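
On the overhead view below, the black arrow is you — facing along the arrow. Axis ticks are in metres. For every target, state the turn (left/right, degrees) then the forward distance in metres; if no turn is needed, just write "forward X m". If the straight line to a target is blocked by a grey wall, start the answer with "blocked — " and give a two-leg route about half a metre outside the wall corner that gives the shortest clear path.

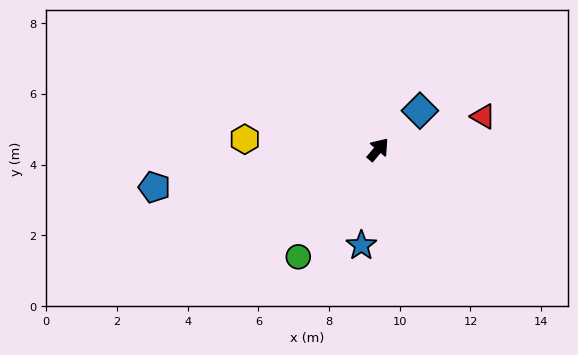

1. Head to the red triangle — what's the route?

turn right 32°, forward 3.1 m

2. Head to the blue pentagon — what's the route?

turn left 140°, forward 6.4 m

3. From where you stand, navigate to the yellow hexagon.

turn left 126°, forward 3.8 m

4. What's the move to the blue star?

turn right 150°, forward 2.8 m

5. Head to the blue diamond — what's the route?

turn right 7°, forward 1.6 m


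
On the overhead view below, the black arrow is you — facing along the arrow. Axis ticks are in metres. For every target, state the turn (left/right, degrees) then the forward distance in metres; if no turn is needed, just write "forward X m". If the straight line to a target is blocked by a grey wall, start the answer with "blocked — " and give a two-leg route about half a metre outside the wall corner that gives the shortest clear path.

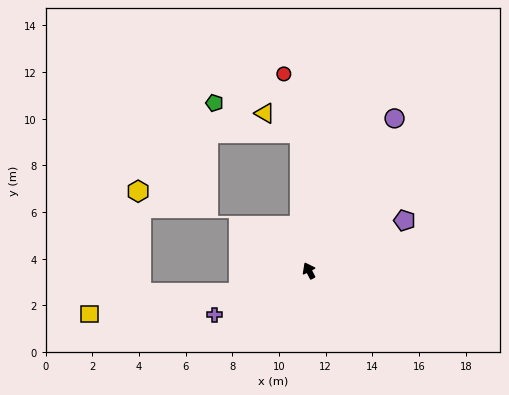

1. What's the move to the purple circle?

turn right 57°, forward 7.5 m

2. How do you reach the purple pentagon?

turn right 90°, forward 4.6 m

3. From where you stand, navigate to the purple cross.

turn left 88°, forward 4.5 m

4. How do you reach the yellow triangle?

blocked — turn right 23°, forward 5.9 m, then turn left 56°, forward 1.7 m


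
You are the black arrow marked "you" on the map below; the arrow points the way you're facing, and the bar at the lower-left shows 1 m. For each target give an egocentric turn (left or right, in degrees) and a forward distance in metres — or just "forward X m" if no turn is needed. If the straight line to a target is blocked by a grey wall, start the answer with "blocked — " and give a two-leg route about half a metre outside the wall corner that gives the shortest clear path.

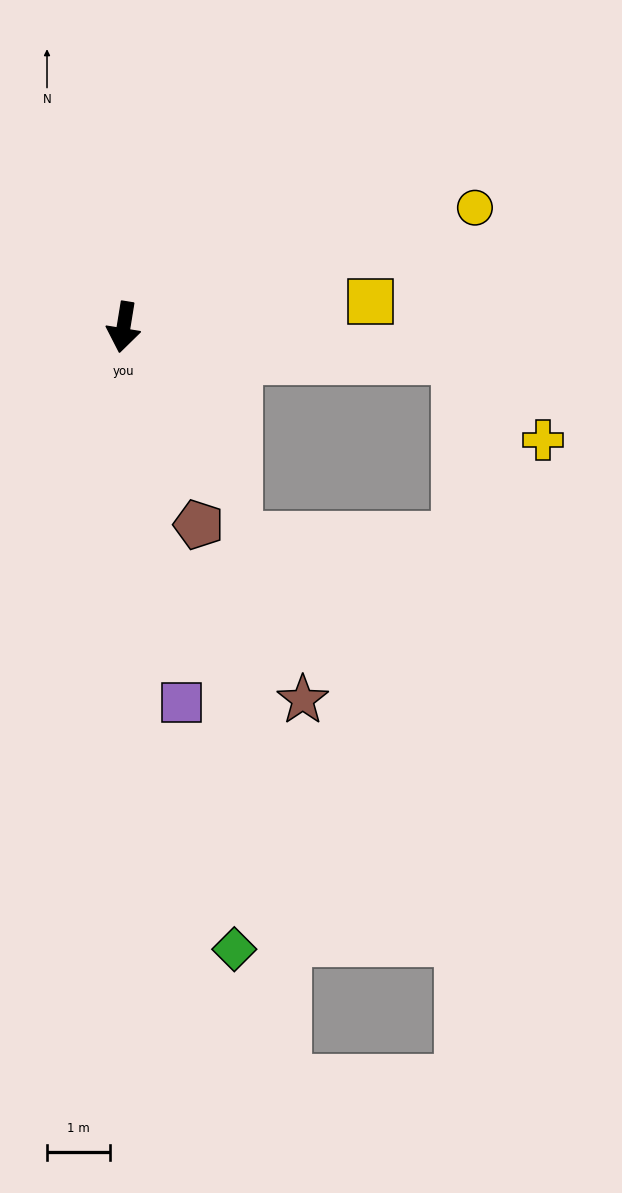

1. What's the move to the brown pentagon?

turn left 30°, forward 3.4 m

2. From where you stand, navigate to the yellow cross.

blocked — turn left 94°, forward 5.4 m, then turn right 39°, forward 1.9 m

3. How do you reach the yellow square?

turn left 105°, forward 4.0 m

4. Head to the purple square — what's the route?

turn left 18°, forward 6.1 m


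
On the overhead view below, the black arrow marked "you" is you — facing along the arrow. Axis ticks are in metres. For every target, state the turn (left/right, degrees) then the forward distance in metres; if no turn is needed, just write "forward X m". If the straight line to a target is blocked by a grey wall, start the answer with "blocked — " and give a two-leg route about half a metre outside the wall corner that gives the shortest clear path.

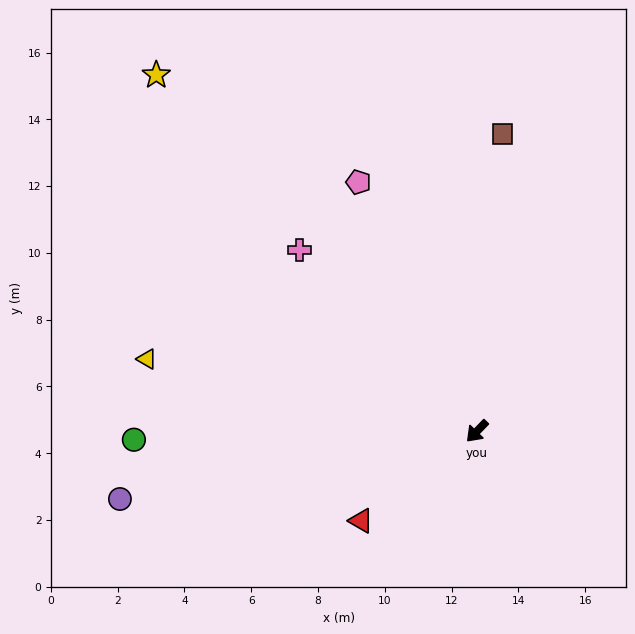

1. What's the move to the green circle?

turn right 44°, forward 10.3 m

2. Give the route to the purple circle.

turn right 35°, forward 10.9 m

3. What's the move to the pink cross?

turn right 91°, forward 7.6 m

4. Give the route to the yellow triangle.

turn right 58°, forward 10.1 m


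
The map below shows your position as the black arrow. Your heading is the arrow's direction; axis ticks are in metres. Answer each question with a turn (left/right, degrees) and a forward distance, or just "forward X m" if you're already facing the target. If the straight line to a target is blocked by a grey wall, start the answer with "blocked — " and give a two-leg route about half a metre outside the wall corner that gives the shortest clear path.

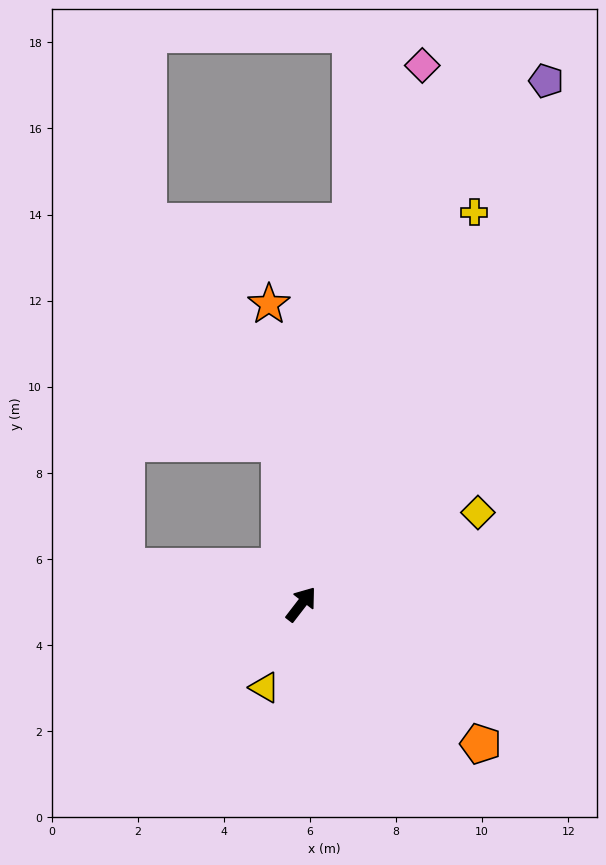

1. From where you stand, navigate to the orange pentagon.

turn right 90°, forward 5.3 m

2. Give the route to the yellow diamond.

turn right 25°, forward 4.6 m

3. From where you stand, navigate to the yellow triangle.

turn right 166°, forward 2.1 m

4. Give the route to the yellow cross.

turn left 14°, forward 9.9 m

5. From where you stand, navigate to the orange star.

turn left 44°, forward 7.0 m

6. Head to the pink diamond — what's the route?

turn left 25°, forward 12.8 m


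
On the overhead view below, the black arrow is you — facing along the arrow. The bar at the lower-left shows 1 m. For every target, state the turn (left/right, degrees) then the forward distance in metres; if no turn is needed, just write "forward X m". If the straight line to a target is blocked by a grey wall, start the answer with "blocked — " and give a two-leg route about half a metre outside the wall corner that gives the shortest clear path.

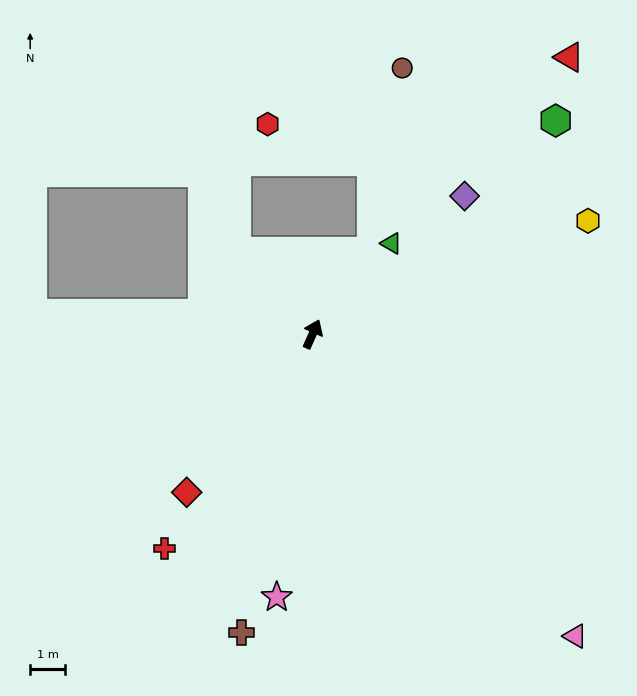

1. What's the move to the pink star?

turn right 164°, forward 7.6 m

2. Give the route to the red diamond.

turn left 165°, forward 5.8 m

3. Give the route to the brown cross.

turn right 169°, forward 8.7 m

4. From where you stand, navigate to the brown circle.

blocked — turn right 12°, forward 2.9 m, then turn left 27°, forward 5.3 m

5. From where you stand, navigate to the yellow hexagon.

turn right 44°, forward 8.5 m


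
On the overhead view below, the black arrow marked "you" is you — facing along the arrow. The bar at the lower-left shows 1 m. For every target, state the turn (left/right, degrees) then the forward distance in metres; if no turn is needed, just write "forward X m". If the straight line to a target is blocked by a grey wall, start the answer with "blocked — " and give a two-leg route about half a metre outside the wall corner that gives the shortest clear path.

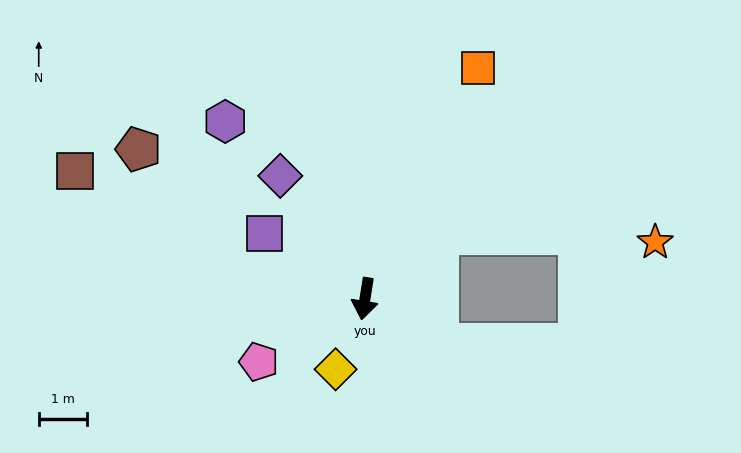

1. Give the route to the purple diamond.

turn right 136°, forward 3.1 m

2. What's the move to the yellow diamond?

turn right 14°, forward 1.6 m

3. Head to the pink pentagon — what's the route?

turn right 50°, forward 2.6 m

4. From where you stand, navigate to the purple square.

turn right 114°, forward 2.5 m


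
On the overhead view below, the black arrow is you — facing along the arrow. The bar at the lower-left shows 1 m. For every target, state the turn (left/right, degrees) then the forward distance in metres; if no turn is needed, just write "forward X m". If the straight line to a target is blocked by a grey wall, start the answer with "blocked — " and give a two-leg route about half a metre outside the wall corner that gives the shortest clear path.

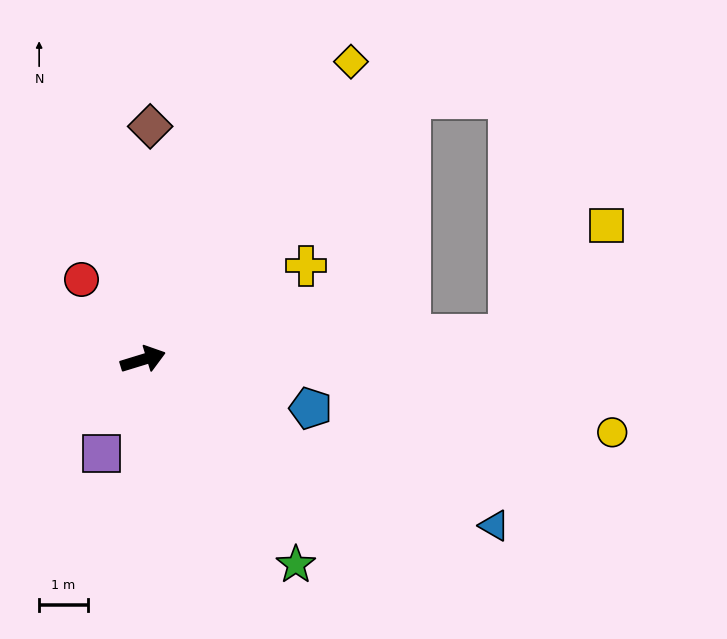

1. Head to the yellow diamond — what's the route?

turn left 38°, forward 7.5 m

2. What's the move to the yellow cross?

turn left 13°, forward 3.9 m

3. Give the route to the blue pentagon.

turn right 33°, forward 3.6 m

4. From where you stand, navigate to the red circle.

turn left 110°, forward 2.1 m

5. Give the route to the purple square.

turn right 131°, forward 2.1 m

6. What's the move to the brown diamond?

turn left 71°, forward 4.8 m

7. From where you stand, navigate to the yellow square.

blocked — turn right 13°, forward 7.6 m, then turn left 44°, forward 3.0 m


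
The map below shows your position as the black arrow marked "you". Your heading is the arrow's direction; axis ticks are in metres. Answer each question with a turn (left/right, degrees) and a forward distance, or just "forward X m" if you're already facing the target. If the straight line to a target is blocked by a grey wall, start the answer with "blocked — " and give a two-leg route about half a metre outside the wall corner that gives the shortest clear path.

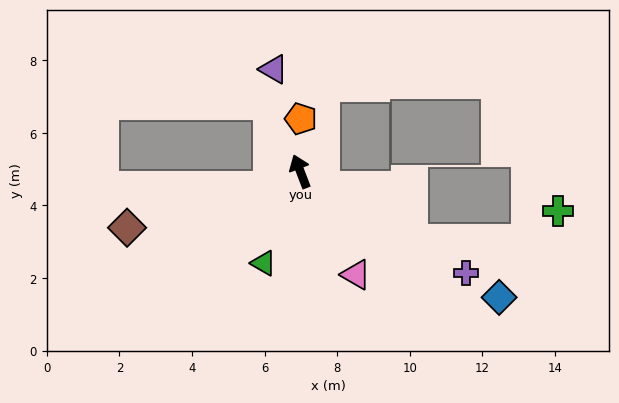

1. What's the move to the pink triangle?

turn right 173°, forward 3.2 m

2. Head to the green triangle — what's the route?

turn left 137°, forward 2.7 m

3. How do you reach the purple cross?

turn right 143°, forward 5.3 m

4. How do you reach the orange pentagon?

turn right 22°, forward 1.4 m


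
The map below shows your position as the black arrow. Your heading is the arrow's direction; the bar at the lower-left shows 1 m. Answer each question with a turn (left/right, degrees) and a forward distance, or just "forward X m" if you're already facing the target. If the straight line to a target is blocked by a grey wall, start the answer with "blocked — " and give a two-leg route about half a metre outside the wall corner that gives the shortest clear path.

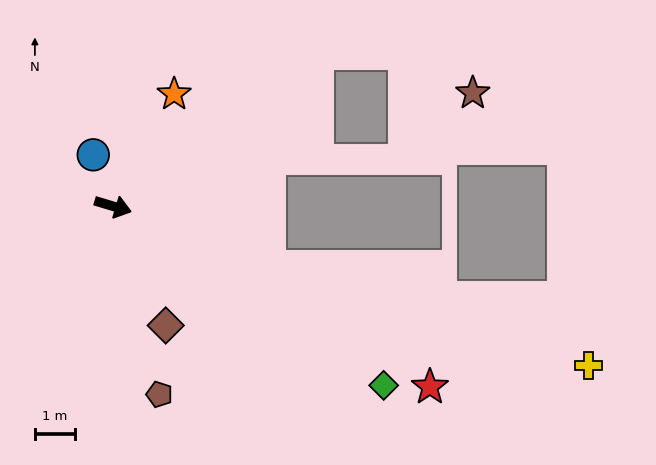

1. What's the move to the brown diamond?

turn right 49°, forward 3.2 m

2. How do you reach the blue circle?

turn left 128°, forward 1.4 m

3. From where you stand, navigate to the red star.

turn right 13°, forward 9.0 m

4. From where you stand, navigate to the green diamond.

turn right 17°, forward 8.0 m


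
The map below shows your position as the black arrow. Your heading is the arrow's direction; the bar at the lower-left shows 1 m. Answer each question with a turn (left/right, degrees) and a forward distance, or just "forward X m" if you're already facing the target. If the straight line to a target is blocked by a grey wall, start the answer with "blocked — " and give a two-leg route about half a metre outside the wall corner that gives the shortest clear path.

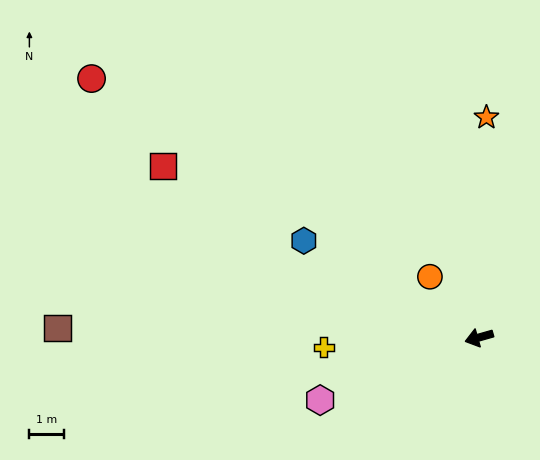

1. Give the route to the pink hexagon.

turn left 6°, forward 5.0 m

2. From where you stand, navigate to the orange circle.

turn right 67°, forward 2.3 m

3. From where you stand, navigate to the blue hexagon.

turn right 45°, forward 5.8 m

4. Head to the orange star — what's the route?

turn right 108°, forward 6.4 m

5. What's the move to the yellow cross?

turn right 12°, forward 4.5 m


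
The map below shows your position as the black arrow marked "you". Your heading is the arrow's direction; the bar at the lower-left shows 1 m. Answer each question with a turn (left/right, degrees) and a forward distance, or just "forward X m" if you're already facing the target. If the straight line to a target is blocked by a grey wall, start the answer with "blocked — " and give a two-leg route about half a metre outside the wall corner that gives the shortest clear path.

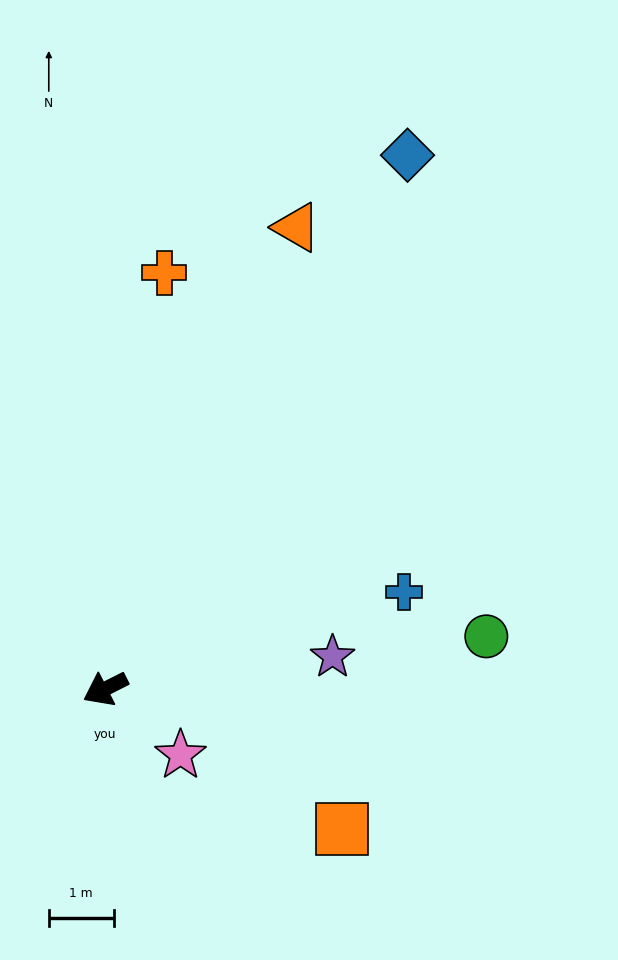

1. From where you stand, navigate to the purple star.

turn left 161°, forward 3.5 m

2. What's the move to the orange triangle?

turn right 139°, forward 7.7 m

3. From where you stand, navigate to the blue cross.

turn left 171°, forward 4.8 m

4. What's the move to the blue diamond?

turn right 146°, forward 9.4 m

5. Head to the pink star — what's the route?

turn left 112°, forward 1.5 m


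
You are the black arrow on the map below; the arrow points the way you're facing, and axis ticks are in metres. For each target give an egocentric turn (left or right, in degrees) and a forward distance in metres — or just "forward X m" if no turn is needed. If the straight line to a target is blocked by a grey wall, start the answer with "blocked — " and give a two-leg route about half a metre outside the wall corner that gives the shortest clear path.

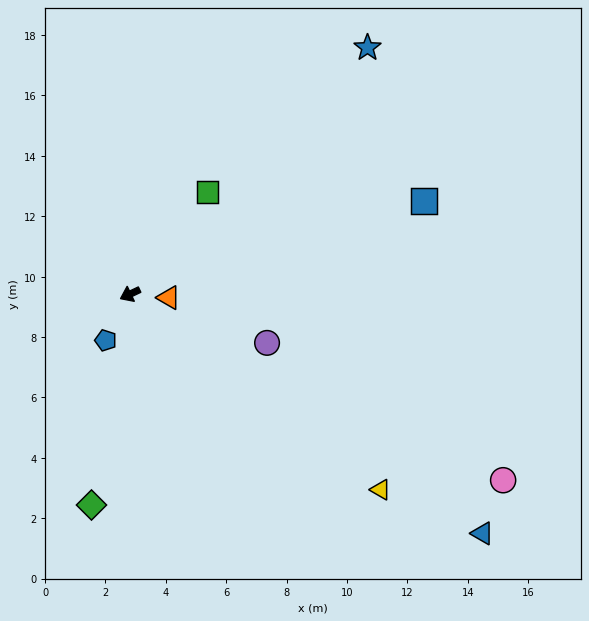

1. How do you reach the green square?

turn right 153°, forward 4.3 m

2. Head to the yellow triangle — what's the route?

turn left 117°, forward 10.5 m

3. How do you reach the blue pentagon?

turn left 37°, forward 1.7 m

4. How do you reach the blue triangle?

turn left 120°, forward 14.1 m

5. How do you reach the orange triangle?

turn left 149°, forward 1.3 m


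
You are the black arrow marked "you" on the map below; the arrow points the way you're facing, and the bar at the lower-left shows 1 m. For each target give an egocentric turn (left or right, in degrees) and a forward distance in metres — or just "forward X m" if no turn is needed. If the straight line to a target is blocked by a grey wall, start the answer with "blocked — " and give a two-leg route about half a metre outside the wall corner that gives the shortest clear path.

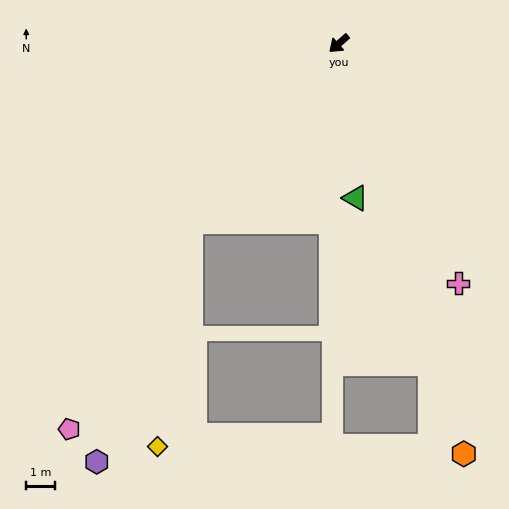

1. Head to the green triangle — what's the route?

turn left 55°, forward 5.4 m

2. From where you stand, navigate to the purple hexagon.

blocked — turn left 9°, forward 8.0 m, then turn left 18°, forward 8.9 m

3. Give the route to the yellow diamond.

blocked — turn left 9°, forward 8.0 m, then turn left 31°, forward 7.9 m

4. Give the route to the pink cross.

turn left 75°, forward 9.3 m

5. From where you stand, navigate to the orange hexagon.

turn left 66°, forward 14.9 m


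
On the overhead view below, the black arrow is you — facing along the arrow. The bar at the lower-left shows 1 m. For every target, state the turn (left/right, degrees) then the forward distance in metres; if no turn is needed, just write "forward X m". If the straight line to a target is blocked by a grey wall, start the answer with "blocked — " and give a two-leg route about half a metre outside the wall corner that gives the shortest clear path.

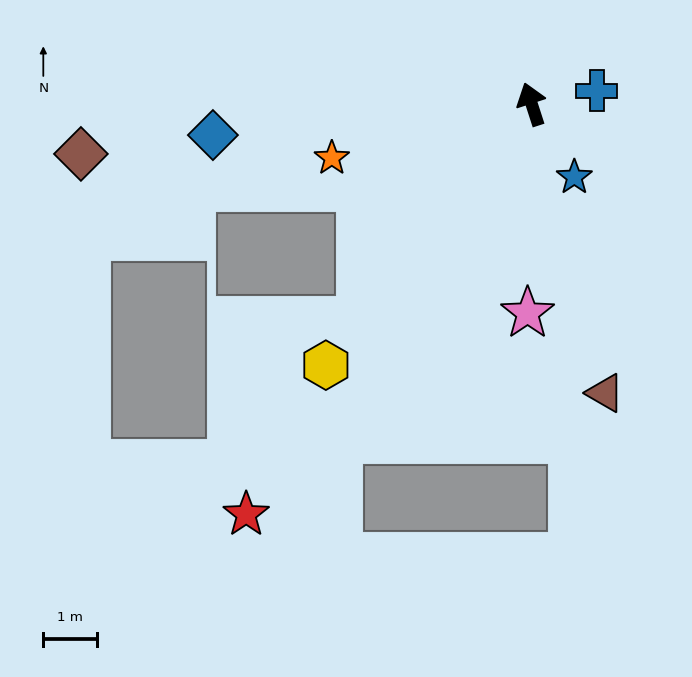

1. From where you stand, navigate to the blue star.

turn right 168°, forward 1.6 m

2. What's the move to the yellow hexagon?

turn left 124°, forward 6.1 m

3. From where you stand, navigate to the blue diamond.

turn left 78°, forward 5.9 m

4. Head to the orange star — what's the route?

turn left 87°, forward 3.8 m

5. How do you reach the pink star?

turn left 161°, forward 3.9 m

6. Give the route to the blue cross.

turn right 96°, forward 1.2 m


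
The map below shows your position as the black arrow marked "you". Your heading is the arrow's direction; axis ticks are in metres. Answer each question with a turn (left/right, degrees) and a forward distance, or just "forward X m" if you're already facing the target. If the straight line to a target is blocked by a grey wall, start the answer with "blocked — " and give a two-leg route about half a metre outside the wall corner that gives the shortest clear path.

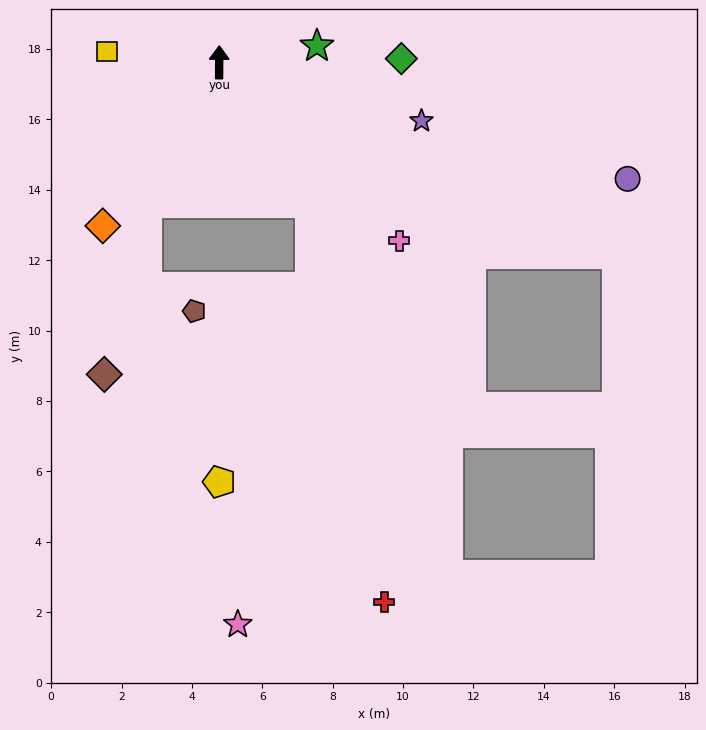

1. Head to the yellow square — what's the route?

turn left 85°, forward 3.2 m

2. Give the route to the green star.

turn right 80°, forward 2.8 m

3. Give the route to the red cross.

blocked — turn right 147°, forward 4.7 m, then turn right 22°, forward 11.5 m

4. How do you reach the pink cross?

turn right 134°, forward 7.2 m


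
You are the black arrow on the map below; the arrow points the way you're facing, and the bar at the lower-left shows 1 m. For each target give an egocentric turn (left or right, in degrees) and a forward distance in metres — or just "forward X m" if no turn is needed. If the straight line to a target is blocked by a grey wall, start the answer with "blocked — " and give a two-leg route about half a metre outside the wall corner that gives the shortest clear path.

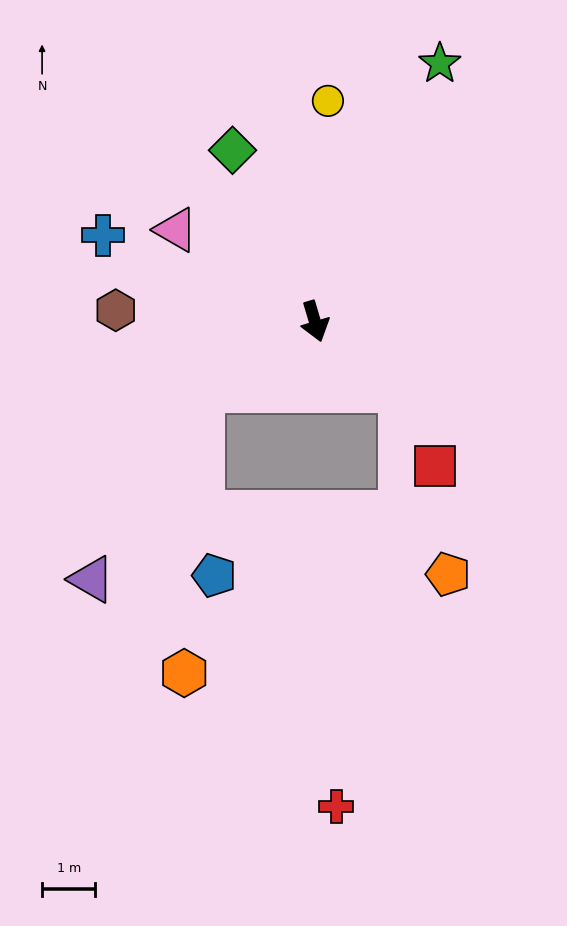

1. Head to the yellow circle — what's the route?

turn left 160°, forward 4.1 m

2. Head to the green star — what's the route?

turn left 138°, forward 5.4 m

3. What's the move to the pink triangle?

turn right 140°, forward 3.1 m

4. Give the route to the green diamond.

turn right 171°, forward 3.6 m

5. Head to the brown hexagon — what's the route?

turn right 110°, forward 3.7 m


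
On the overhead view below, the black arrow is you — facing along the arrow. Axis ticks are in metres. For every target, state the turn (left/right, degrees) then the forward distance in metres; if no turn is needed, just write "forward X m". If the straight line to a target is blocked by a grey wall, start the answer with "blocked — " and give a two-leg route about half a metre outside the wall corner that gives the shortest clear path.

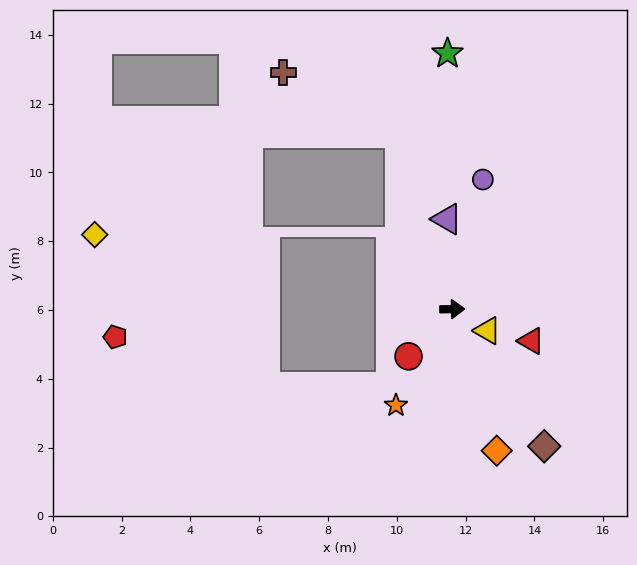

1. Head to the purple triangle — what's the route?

turn left 92°, forward 2.6 m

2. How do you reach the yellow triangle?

turn right 32°, forward 1.2 m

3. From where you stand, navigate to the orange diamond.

turn right 73°, forward 4.3 m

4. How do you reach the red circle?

turn right 134°, forward 1.9 m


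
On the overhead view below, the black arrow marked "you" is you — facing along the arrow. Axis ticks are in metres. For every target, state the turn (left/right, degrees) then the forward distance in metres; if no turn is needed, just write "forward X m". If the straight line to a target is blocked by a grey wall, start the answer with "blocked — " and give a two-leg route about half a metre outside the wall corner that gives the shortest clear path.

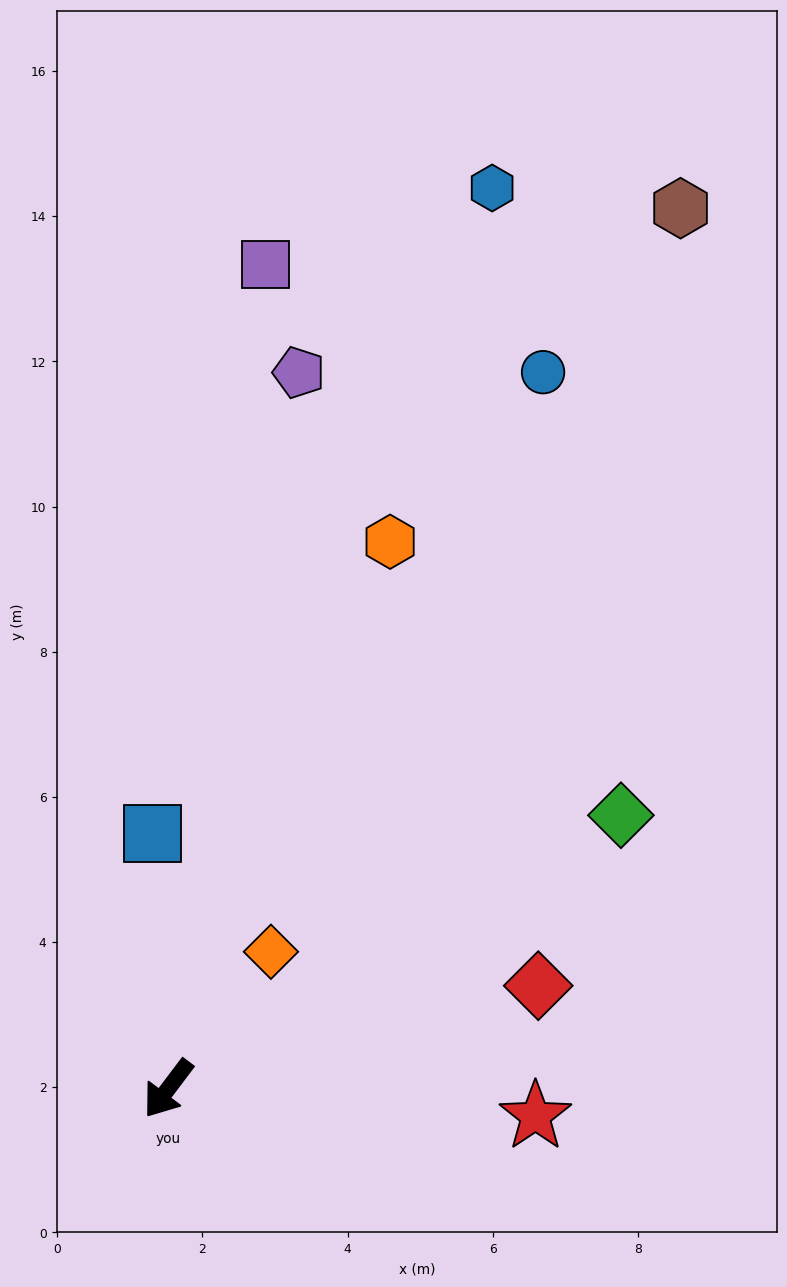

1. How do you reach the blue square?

turn right 139°, forward 3.5 m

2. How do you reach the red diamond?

turn left 143°, forward 5.3 m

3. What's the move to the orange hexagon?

turn right 165°, forward 8.1 m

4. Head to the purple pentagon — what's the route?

turn right 153°, forward 10.0 m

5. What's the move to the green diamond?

turn left 158°, forward 7.3 m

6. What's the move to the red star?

turn left 123°, forward 5.1 m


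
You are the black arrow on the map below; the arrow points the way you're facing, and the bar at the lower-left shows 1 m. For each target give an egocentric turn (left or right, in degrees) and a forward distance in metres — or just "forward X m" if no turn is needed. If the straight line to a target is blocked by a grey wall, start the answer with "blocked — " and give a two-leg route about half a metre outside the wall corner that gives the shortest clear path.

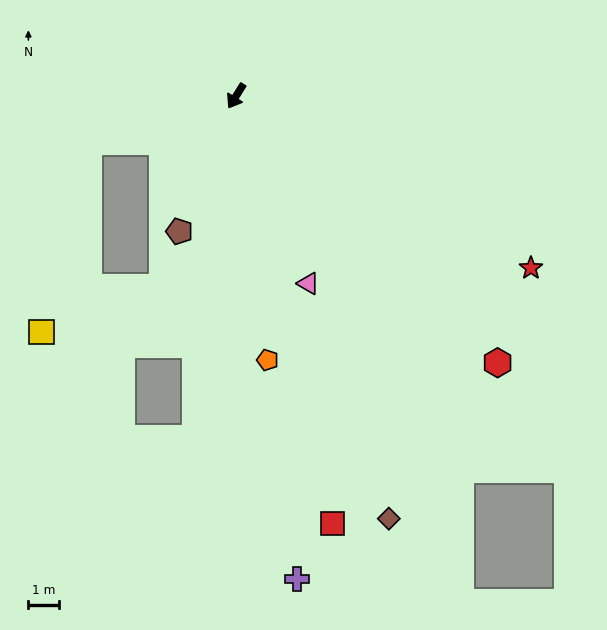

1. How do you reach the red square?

turn left 45°, forward 14.1 m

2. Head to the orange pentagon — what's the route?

turn left 39°, forward 8.6 m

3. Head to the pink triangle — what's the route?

turn left 53°, forward 6.5 m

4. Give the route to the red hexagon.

turn left 76°, forward 12.0 m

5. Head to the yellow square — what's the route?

blocked — turn right 41°, forward 5.0 m, then turn left 59°, forward 6.3 m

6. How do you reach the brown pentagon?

turn left 9°, forward 4.7 m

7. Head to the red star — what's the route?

turn left 92°, forward 11.0 m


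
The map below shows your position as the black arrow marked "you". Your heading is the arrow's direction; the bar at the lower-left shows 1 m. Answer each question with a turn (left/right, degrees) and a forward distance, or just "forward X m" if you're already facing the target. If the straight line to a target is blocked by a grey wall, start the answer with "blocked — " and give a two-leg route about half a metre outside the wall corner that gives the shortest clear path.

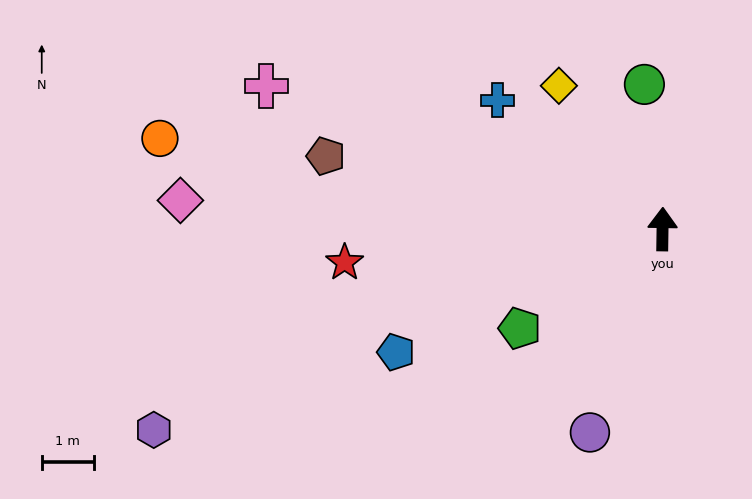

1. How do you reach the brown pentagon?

turn left 79°, forward 6.6 m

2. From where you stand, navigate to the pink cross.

turn left 71°, forward 8.0 m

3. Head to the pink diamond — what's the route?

turn left 87°, forward 9.2 m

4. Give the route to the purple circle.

turn left 161°, forward 4.1 m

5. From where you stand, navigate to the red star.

turn left 97°, forward 6.1 m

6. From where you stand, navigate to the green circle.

turn left 8°, forward 2.8 m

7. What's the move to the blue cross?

turn left 53°, forward 4.0 m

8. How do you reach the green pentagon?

turn left 126°, forward 3.3 m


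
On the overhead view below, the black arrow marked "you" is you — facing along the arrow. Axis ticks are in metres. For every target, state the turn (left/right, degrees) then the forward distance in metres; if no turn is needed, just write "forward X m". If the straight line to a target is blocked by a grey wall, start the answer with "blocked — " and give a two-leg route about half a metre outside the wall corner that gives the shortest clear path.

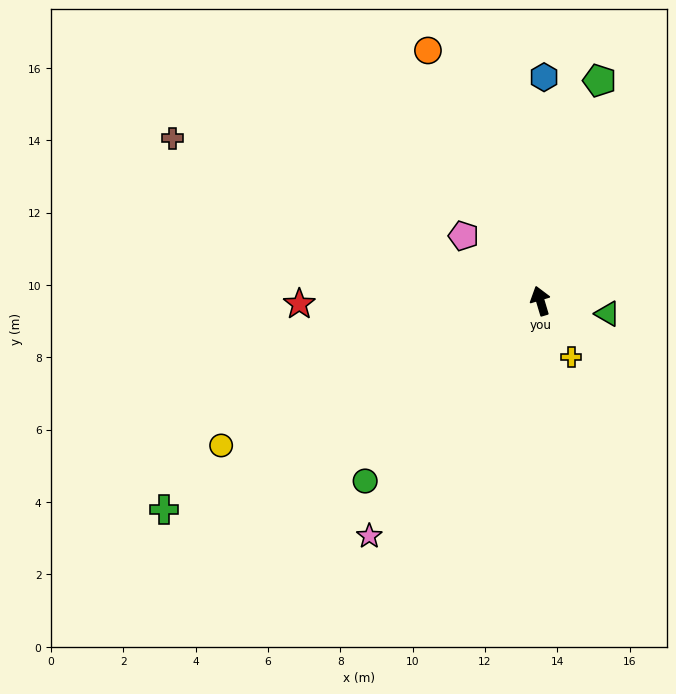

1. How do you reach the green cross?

turn left 102°, forward 11.9 m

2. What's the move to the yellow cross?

turn right 168°, forward 1.8 m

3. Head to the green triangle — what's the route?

turn right 117°, forward 1.9 m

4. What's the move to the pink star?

turn left 127°, forward 8.0 m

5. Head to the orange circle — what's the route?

turn left 8°, forward 7.6 m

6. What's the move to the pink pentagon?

turn left 33°, forward 2.8 m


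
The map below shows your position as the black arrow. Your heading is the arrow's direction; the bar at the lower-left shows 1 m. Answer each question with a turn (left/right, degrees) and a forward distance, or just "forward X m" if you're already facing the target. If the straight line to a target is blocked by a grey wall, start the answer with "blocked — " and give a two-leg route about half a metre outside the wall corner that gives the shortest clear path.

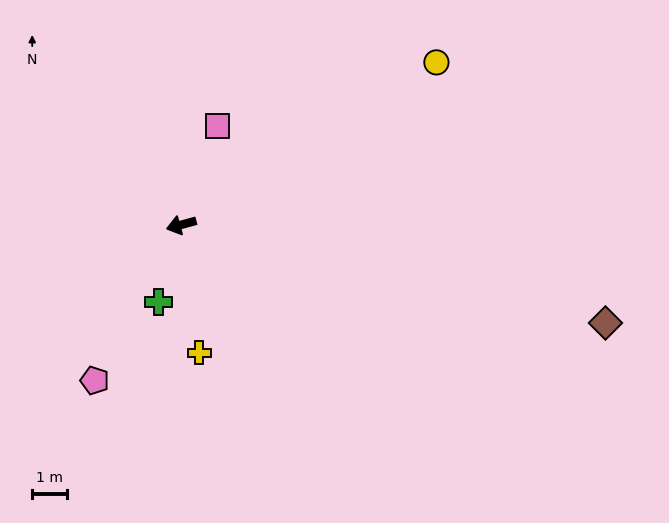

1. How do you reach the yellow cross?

turn left 83°, forward 3.7 m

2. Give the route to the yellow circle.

turn right 163°, forward 8.6 m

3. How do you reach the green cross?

turn left 58°, forward 2.3 m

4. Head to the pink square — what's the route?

turn right 125°, forward 3.0 m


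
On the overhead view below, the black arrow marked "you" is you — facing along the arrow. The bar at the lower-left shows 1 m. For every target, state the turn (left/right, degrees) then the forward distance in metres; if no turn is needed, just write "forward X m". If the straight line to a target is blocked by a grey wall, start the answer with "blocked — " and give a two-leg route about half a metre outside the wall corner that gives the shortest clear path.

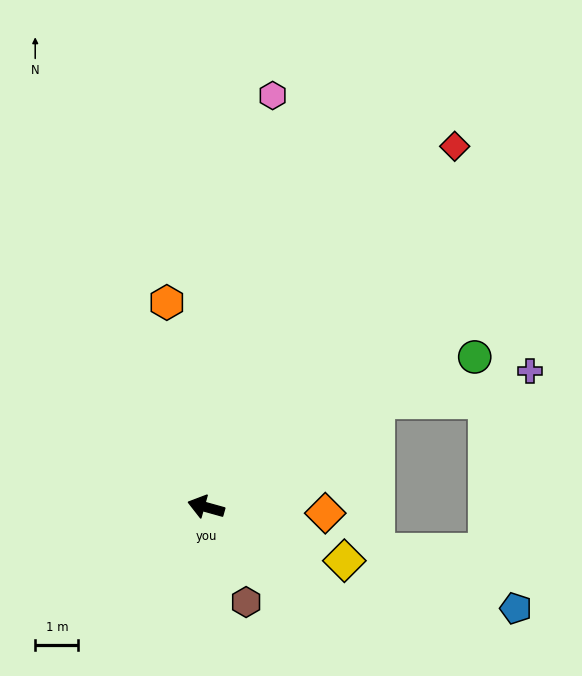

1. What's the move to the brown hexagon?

turn left 128°, forward 2.4 m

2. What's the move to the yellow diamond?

turn left 174°, forward 3.4 m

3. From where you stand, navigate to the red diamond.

turn right 109°, forward 10.1 m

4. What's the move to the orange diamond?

turn right 167°, forward 2.8 m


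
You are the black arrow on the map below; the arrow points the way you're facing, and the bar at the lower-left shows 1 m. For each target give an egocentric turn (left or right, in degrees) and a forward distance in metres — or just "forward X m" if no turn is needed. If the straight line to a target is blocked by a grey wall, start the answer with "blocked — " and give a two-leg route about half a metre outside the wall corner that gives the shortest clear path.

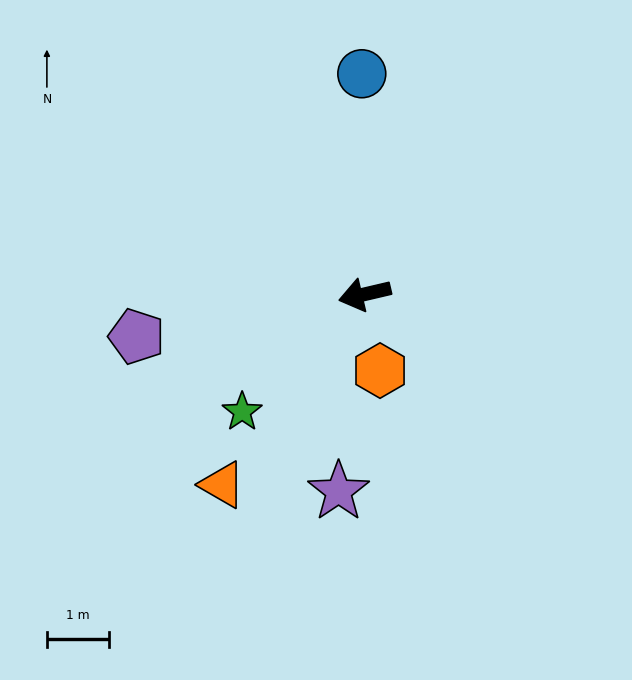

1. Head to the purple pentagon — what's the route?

turn right 3°, forward 3.8 m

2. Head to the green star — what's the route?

turn left 31°, forward 2.7 m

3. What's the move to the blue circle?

turn right 102°, forward 3.6 m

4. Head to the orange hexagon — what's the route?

turn left 88°, forward 1.3 m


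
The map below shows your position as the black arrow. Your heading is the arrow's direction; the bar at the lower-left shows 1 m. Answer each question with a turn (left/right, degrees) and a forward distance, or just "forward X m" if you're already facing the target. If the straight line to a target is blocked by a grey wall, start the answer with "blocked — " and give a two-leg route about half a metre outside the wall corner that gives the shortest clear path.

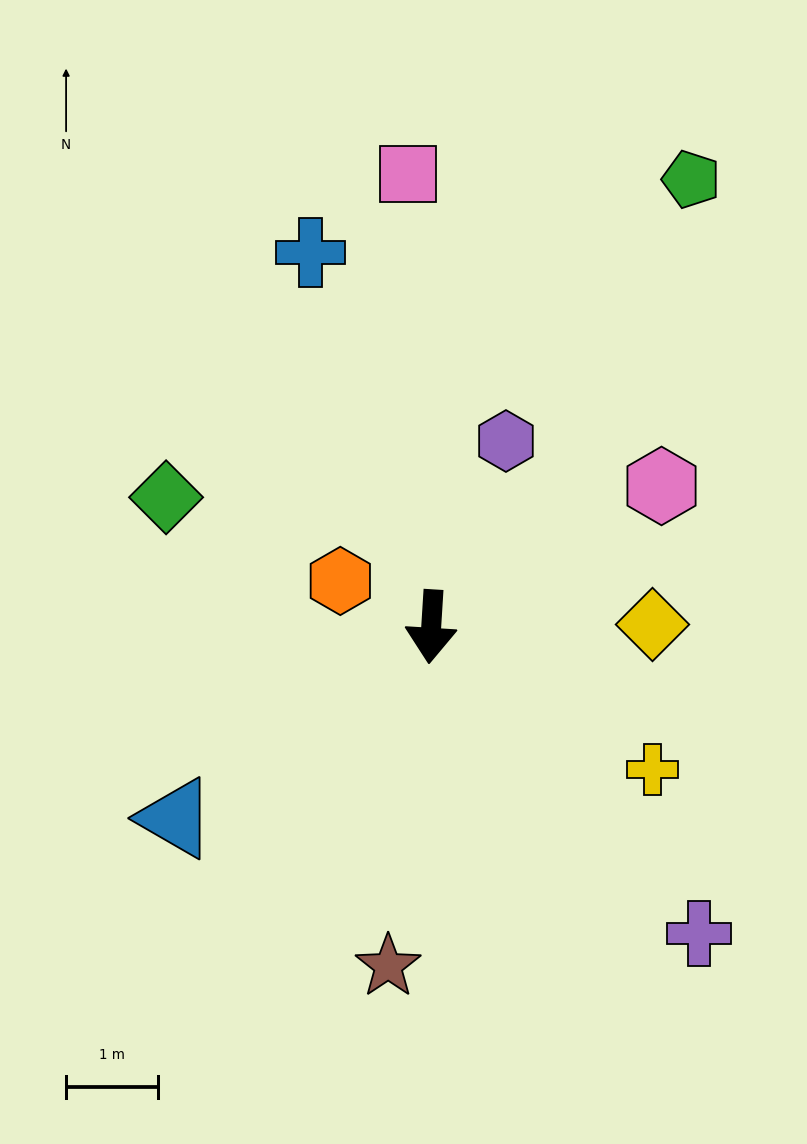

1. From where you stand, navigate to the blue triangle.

turn right 50°, forward 3.5 m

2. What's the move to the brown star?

turn right 4°, forward 3.7 m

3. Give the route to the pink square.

turn right 174°, forward 4.9 m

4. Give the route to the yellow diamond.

turn left 94°, forward 2.4 m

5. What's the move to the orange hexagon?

turn right 113°, forward 1.1 m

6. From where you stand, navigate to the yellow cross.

turn left 61°, forward 2.9 m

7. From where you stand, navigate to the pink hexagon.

turn left 125°, forward 2.9 m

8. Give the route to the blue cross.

turn right 159°, forward 4.3 m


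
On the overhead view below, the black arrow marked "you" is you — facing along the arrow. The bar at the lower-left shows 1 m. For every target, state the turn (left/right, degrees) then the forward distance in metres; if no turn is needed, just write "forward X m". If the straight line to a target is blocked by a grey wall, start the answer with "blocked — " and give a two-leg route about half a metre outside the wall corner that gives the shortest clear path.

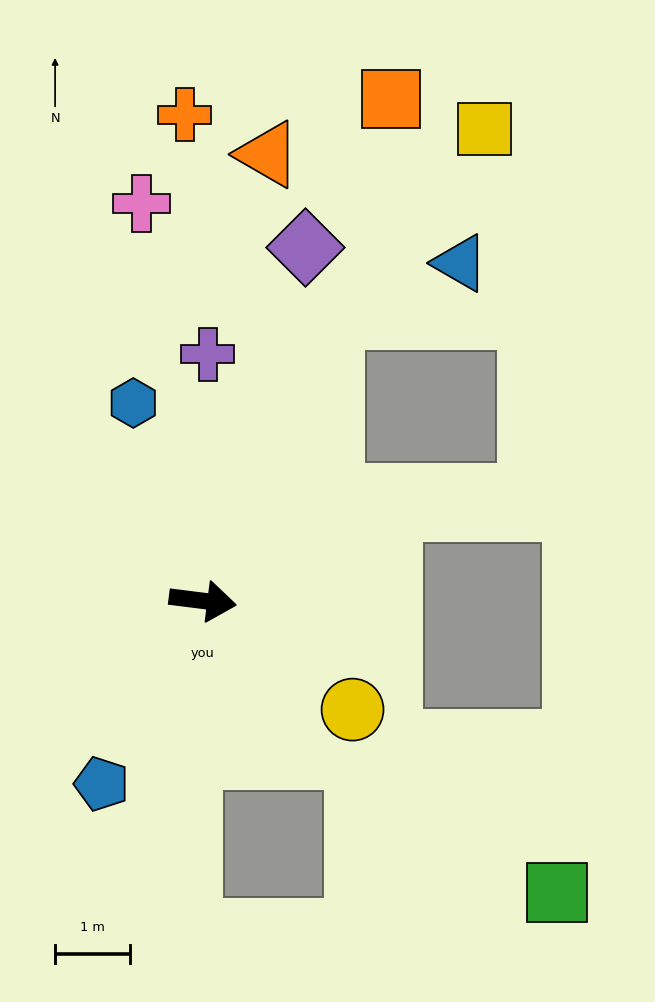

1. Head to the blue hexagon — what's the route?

turn left 117°, forward 2.8 m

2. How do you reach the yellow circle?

turn right 29°, forward 2.5 m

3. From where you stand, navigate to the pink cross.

turn left 106°, forward 5.4 m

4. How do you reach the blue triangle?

blocked — turn left 73°, forward 4.2 m, then turn right 43°, forward 1.9 m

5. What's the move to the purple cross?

turn left 96°, forward 3.3 m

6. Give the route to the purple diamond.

turn left 81°, forward 4.9 m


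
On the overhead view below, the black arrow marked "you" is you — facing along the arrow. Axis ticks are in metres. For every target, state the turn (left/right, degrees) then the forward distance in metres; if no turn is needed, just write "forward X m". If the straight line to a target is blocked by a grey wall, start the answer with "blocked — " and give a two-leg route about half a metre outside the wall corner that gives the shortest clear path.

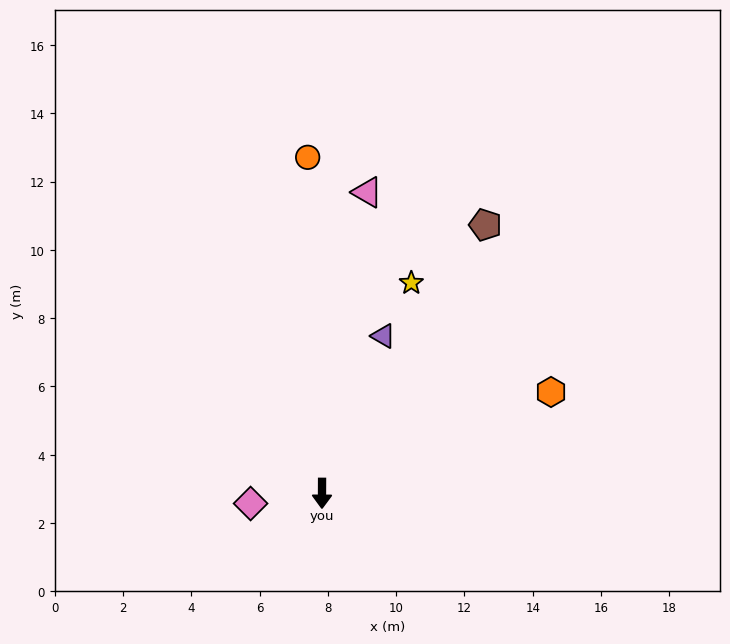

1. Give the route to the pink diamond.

turn right 82°, forward 2.1 m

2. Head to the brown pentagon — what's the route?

turn left 149°, forward 9.2 m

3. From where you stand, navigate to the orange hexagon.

turn left 114°, forward 7.3 m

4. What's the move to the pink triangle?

turn left 172°, forward 8.9 m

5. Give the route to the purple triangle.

turn left 159°, forward 4.9 m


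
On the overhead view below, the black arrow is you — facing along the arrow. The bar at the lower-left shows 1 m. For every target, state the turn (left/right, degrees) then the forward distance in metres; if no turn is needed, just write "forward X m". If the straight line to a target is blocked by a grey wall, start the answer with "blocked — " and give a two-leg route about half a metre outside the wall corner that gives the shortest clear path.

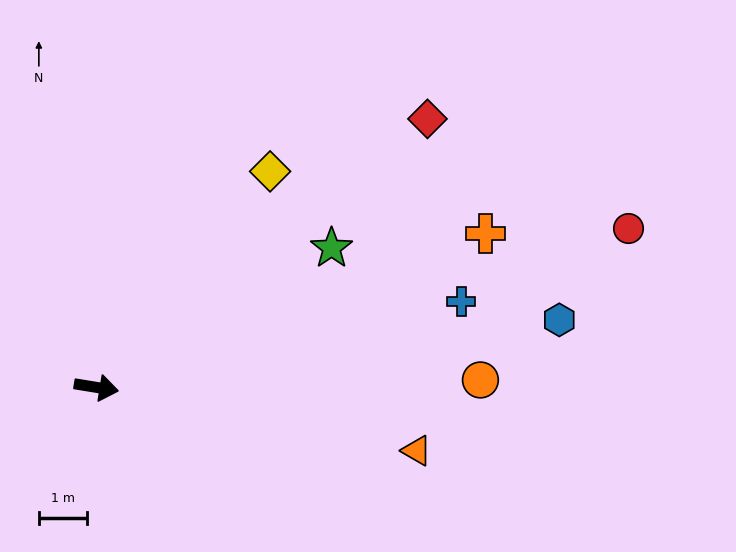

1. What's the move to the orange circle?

turn left 10°, forward 8.0 m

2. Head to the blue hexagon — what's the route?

turn left 18°, forward 9.7 m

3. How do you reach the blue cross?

turn left 22°, forward 7.8 m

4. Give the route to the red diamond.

turn left 48°, forward 8.9 m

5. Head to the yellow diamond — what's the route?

turn left 60°, forward 5.8 m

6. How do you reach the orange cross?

turn left 31°, forward 8.7 m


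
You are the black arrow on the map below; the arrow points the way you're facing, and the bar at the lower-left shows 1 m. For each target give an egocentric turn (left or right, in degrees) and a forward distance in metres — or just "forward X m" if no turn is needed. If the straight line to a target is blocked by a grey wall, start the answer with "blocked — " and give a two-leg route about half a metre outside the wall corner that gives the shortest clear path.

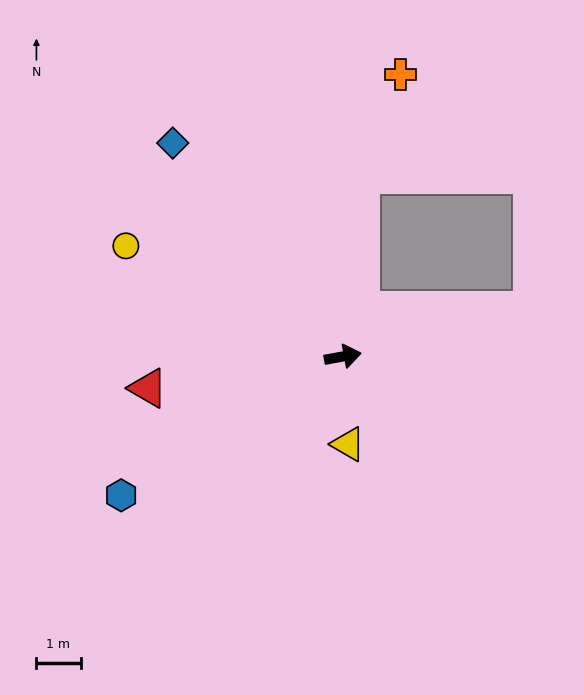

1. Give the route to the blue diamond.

turn left 118°, forward 6.2 m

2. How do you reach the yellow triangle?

turn right 97°, forward 2.0 m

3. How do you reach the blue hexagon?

turn right 158°, forward 5.9 m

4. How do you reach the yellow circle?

turn left 143°, forward 5.5 m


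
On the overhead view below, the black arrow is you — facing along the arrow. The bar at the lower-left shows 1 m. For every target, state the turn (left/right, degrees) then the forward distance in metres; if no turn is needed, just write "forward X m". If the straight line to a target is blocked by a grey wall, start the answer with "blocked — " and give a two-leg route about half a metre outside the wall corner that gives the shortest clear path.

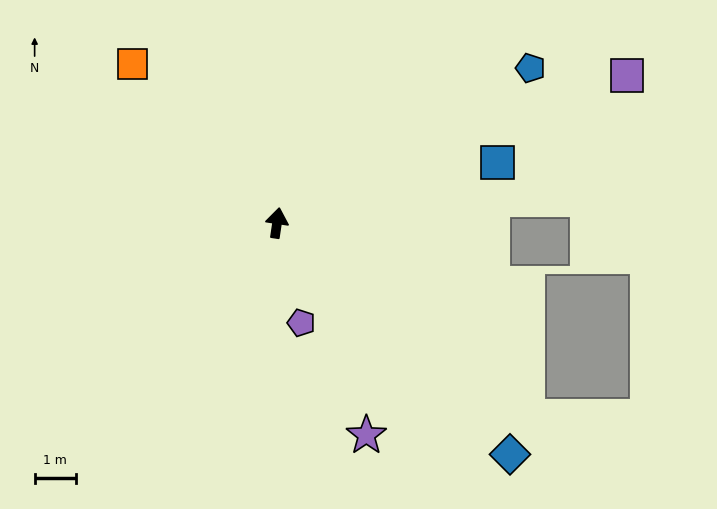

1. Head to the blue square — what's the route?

turn right 66°, forward 5.5 m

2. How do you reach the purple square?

turn right 59°, forward 9.2 m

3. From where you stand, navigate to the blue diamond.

turn right 126°, forward 8.0 m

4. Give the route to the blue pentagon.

turn right 50°, forward 7.2 m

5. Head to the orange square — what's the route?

turn left 51°, forward 5.2 m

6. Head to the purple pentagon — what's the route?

turn right 158°, forward 2.5 m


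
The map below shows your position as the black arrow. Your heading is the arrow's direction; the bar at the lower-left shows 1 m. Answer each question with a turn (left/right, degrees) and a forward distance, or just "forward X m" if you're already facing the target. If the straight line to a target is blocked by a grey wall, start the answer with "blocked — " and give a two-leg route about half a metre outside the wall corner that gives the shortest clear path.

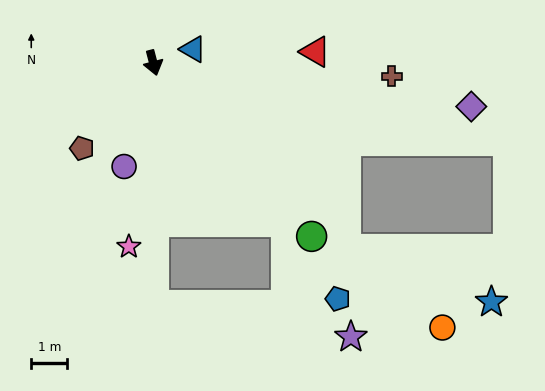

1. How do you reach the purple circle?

turn right 30°, forward 3.0 m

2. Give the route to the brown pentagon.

turn right 54°, forward 3.1 m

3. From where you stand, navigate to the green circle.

turn left 28°, forward 6.5 m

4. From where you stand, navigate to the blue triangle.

turn left 94°, forward 1.2 m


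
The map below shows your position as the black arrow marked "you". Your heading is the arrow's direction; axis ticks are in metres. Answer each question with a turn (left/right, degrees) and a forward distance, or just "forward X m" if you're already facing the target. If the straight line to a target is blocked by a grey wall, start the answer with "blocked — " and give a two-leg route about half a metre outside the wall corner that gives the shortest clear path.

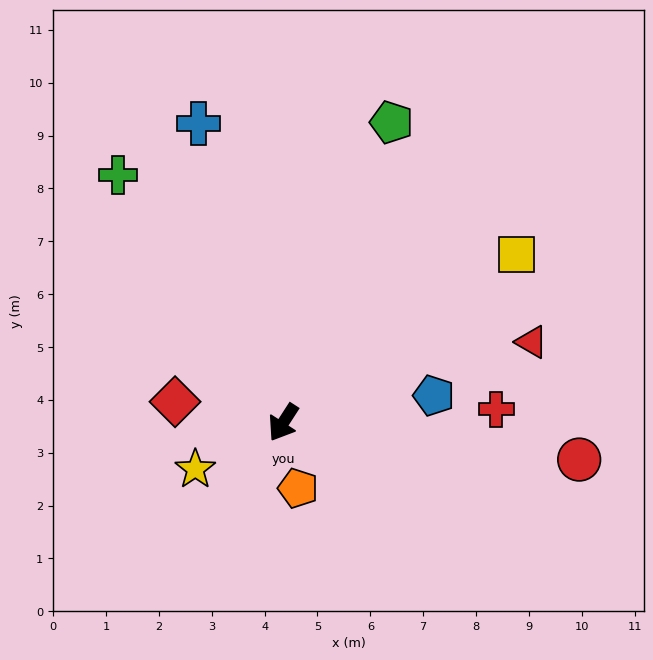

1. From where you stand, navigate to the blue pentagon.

turn left 133°, forward 2.9 m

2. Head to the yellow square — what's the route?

turn left 159°, forward 5.4 m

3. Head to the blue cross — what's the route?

turn right 131°, forward 5.9 m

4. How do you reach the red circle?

turn left 116°, forward 5.6 m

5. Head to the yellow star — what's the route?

turn right 29°, forward 1.9 m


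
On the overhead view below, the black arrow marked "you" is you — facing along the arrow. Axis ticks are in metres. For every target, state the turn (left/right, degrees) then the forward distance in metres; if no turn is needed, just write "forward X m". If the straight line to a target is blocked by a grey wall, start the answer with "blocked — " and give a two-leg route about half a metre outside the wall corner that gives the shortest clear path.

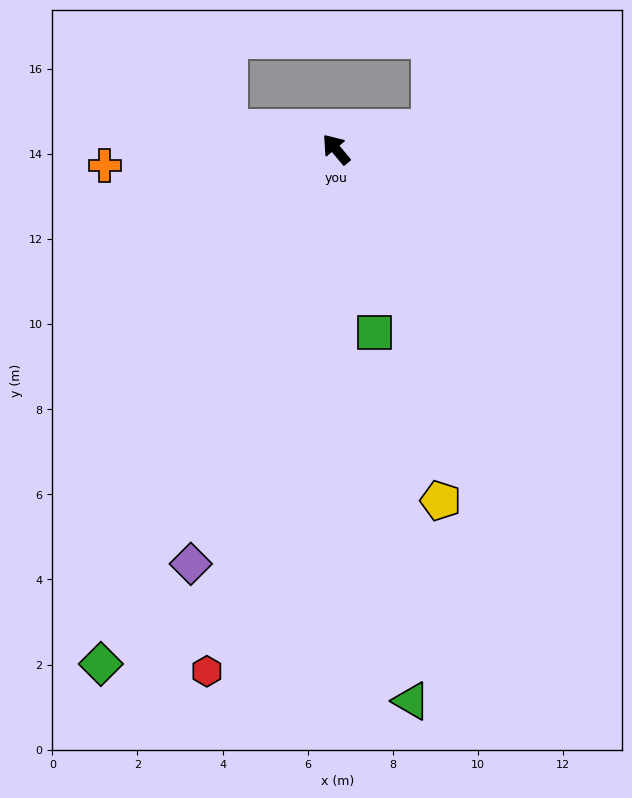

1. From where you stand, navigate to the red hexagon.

turn left 126°, forward 12.6 m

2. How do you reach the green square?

turn left 152°, forward 4.4 m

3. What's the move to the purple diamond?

turn left 121°, forward 10.3 m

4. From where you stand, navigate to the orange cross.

turn left 54°, forward 5.4 m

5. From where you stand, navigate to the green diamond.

turn left 116°, forward 13.3 m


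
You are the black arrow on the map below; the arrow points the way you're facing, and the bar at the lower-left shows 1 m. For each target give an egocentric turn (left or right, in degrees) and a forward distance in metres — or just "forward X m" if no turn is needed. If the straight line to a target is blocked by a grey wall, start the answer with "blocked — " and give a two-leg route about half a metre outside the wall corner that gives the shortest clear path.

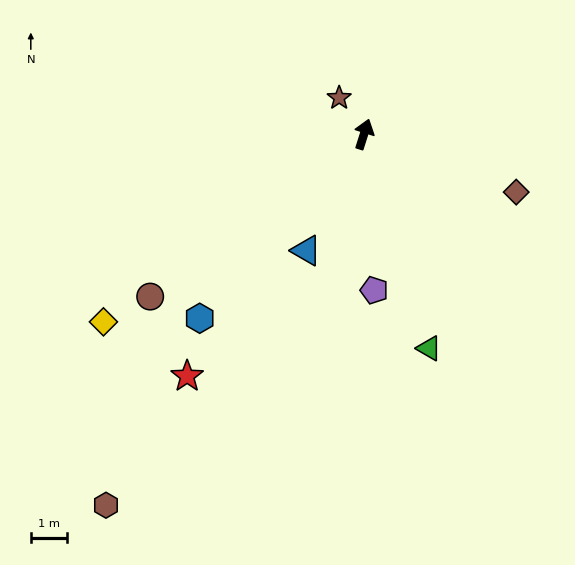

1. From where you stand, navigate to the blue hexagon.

turn left 156°, forward 6.8 m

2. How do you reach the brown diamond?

turn right 93°, forward 4.5 m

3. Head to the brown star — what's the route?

turn left 52°, forward 1.2 m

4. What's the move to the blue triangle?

turn left 171°, forward 3.6 m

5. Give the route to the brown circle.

turn left 145°, forward 7.4 m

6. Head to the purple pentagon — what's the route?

turn right 159°, forward 4.3 m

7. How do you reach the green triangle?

turn right 145°, forward 6.2 m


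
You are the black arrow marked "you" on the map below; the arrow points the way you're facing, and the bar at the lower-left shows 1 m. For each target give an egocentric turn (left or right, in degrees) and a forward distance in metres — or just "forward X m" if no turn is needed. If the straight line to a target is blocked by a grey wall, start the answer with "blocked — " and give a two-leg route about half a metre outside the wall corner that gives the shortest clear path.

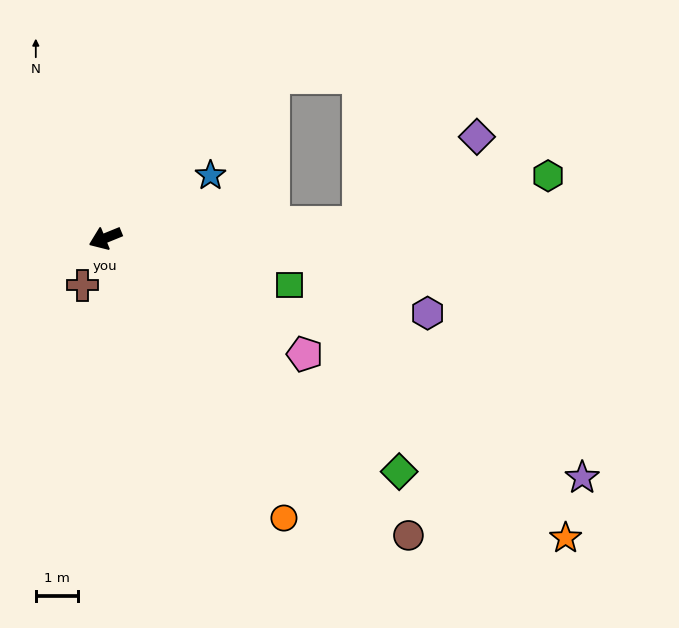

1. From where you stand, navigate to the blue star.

turn right 171°, forward 2.9 m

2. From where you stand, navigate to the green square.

turn left 143°, forward 4.5 m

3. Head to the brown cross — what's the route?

turn left 42°, forward 1.3 m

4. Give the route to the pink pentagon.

turn left 128°, forward 5.5 m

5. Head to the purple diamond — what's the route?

blocked — turn left 161°, forward 6.1 m, then turn left 33°, forward 3.5 m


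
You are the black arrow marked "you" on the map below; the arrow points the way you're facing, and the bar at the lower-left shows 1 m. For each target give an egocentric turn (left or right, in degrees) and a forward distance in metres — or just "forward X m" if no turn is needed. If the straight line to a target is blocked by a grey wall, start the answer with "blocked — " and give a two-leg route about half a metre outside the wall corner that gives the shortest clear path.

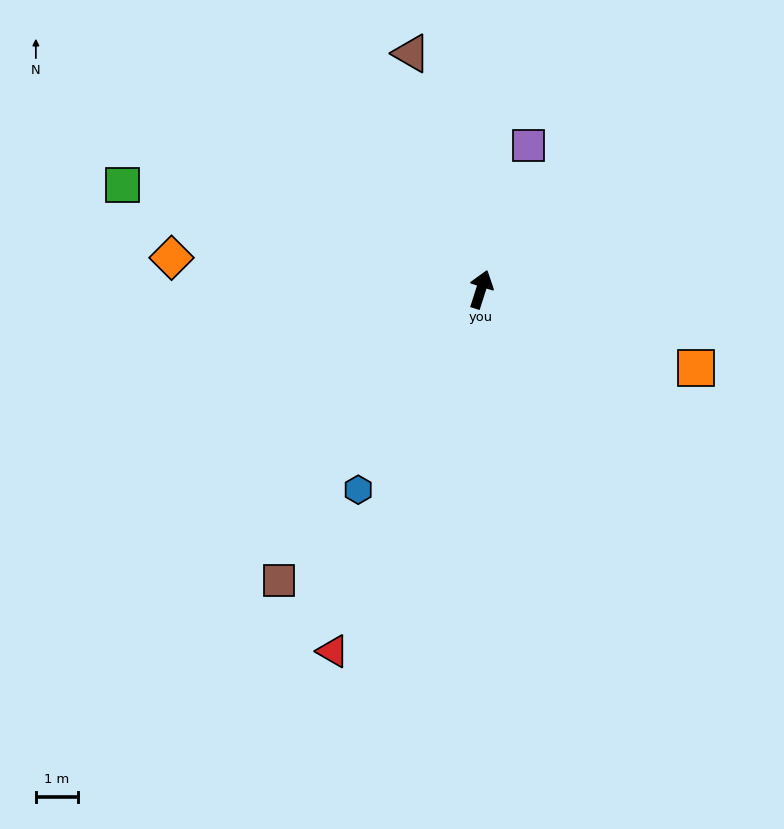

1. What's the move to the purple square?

forward 3.6 m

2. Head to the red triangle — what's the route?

turn left 175°, forward 9.2 m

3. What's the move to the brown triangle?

turn left 34°, forward 5.8 m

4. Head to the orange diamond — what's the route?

turn left 102°, forward 7.3 m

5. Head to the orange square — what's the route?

turn right 92°, forward 5.4 m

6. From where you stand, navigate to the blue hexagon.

turn left 166°, forward 5.5 m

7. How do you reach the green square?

turn left 91°, forward 8.8 m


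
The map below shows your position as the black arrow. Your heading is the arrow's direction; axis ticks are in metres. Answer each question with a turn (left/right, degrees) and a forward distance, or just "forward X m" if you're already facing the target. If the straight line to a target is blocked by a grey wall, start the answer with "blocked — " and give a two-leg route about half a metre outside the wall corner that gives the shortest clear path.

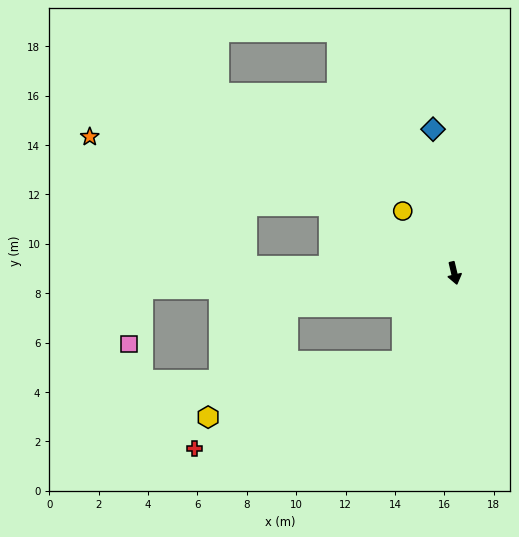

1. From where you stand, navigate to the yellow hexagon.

blocked — turn right 44°, forward 4.1 m, then turn right 43°, forward 8.2 m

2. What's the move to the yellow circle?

turn right 154°, forward 3.3 m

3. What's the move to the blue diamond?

turn left 175°, forward 5.9 m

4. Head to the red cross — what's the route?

blocked — turn right 44°, forward 4.1 m, then turn right 36°, forward 9.1 m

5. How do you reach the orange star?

blocked — turn right 132°, forward 5.7 m, then turn left 13°, forward 10.1 m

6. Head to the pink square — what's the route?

blocked — turn right 100°, forward 12.6 m, then turn left 72°, forward 2.3 m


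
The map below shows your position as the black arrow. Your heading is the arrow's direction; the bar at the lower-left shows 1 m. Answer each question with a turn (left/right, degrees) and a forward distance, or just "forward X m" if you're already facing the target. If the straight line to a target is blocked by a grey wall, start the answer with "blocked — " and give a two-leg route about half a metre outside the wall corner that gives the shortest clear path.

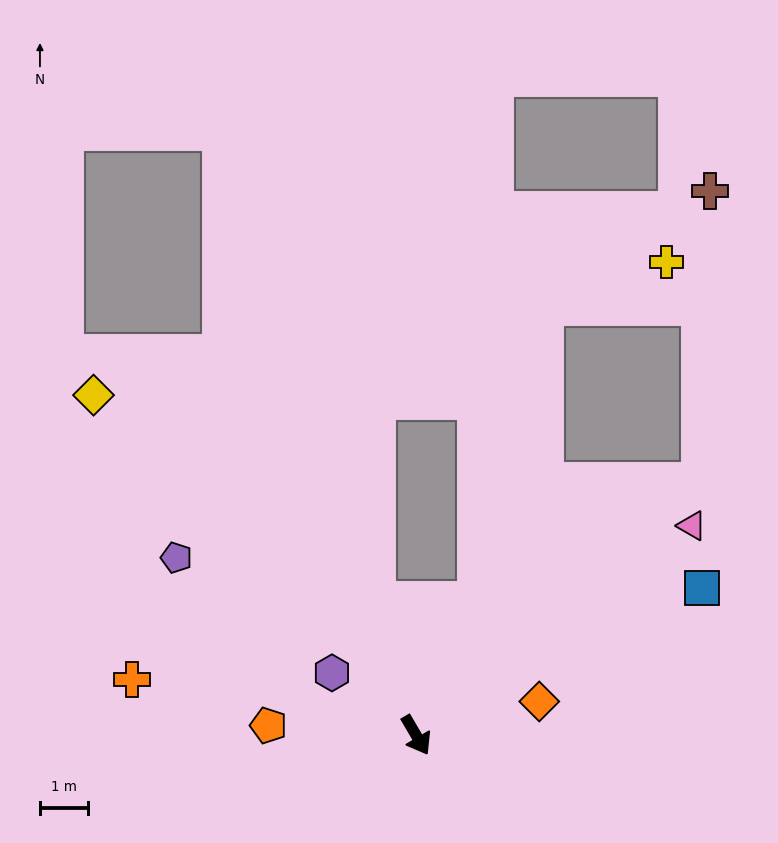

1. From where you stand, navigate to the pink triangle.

turn left 97°, forward 7.1 m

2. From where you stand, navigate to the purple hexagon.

turn right 157°, forward 2.2 m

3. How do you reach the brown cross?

blocked — turn left 101°, forward 7.9 m, then turn left 47°, forward 6.0 m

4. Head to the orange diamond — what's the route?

turn left 75°, forward 2.6 m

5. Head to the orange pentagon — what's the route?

turn right 124°, forward 3.1 m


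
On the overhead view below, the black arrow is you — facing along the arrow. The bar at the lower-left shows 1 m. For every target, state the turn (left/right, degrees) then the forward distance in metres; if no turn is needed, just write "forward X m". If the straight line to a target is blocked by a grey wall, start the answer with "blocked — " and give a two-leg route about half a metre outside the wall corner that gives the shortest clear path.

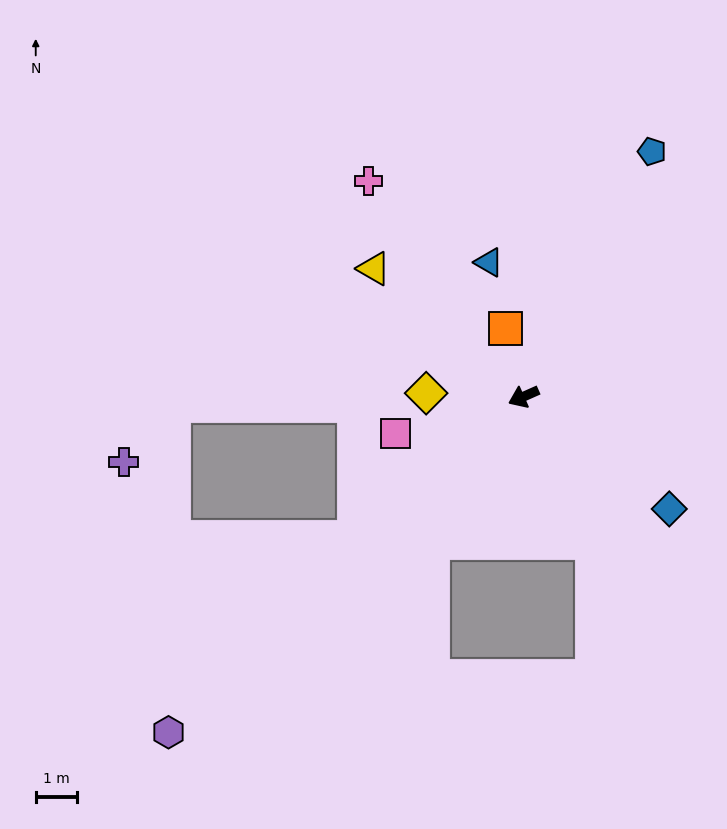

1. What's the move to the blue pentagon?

turn right 142°, forward 6.7 m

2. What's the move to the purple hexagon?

turn left 19°, forward 11.9 m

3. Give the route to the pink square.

turn right 8°, forward 3.2 m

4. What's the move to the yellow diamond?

turn right 26°, forward 2.4 m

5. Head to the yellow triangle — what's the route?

turn right 64°, forward 4.8 m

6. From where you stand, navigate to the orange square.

turn right 99°, forward 1.7 m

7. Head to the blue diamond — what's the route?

turn left 118°, forward 4.5 m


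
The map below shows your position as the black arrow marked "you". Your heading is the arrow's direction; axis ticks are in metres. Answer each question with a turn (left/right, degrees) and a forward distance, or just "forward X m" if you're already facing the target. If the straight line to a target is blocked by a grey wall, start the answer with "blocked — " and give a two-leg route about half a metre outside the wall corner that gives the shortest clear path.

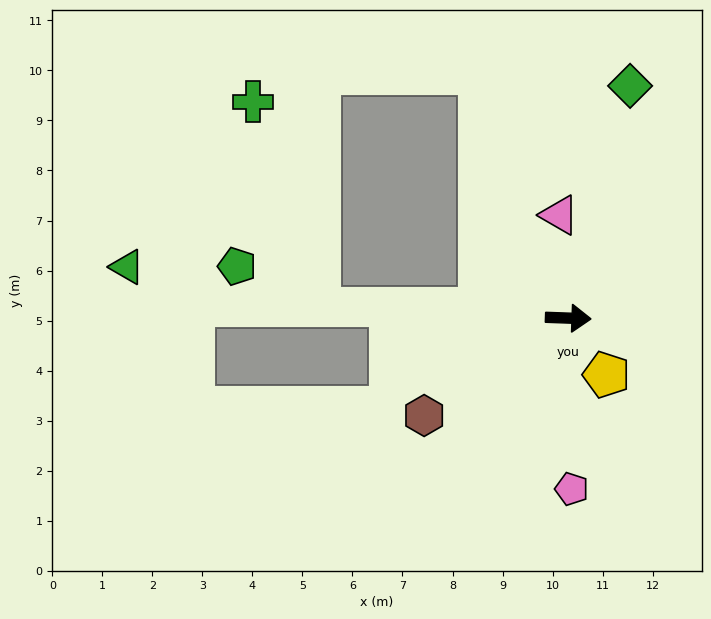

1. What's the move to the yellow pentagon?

turn right 54°, forward 1.4 m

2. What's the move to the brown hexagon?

turn right 144°, forward 3.5 m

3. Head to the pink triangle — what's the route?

turn left 97°, forward 2.1 m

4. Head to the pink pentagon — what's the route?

turn right 87°, forward 3.4 m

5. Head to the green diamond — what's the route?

turn left 77°, forward 4.8 m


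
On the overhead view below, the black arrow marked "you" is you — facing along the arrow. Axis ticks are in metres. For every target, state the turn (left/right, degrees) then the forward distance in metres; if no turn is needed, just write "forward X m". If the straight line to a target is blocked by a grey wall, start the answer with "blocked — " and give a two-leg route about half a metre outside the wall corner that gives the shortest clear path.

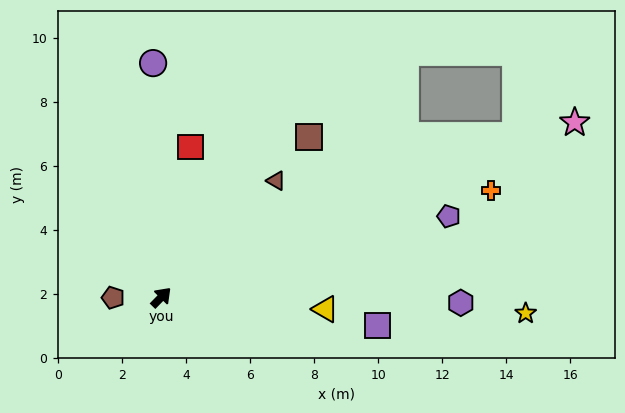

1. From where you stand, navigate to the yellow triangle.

turn right 50°, forward 5.1 m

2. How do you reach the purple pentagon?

turn right 30°, forward 9.3 m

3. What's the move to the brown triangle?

forward 5.1 m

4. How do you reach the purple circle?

turn left 46°, forward 7.3 m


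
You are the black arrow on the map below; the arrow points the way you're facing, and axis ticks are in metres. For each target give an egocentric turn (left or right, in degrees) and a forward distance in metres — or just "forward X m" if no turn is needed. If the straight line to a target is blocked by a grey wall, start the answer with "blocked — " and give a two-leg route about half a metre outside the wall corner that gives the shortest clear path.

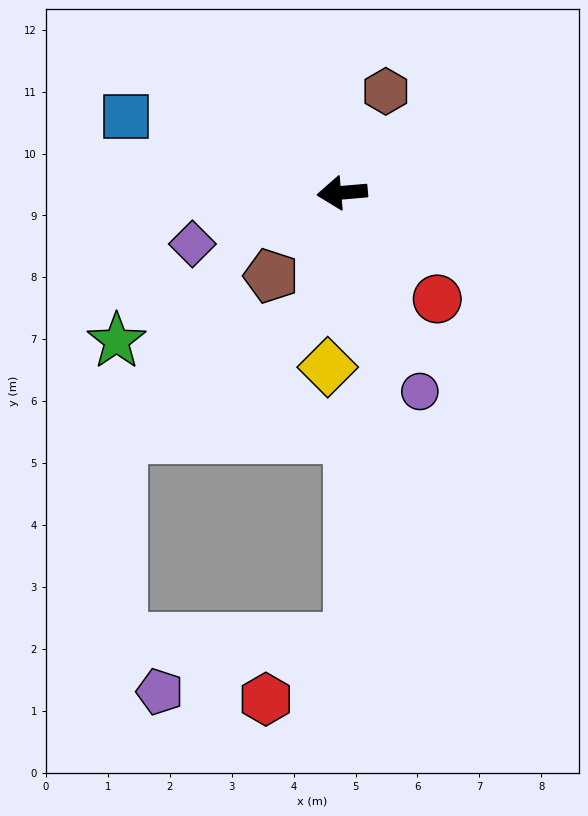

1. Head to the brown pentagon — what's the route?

turn left 44°, forward 1.8 m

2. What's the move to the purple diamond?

turn left 14°, forward 2.6 m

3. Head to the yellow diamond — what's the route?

turn left 80°, forward 2.8 m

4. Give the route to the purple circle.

turn left 106°, forward 3.4 m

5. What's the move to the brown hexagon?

turn right 118°, forward 1.8 m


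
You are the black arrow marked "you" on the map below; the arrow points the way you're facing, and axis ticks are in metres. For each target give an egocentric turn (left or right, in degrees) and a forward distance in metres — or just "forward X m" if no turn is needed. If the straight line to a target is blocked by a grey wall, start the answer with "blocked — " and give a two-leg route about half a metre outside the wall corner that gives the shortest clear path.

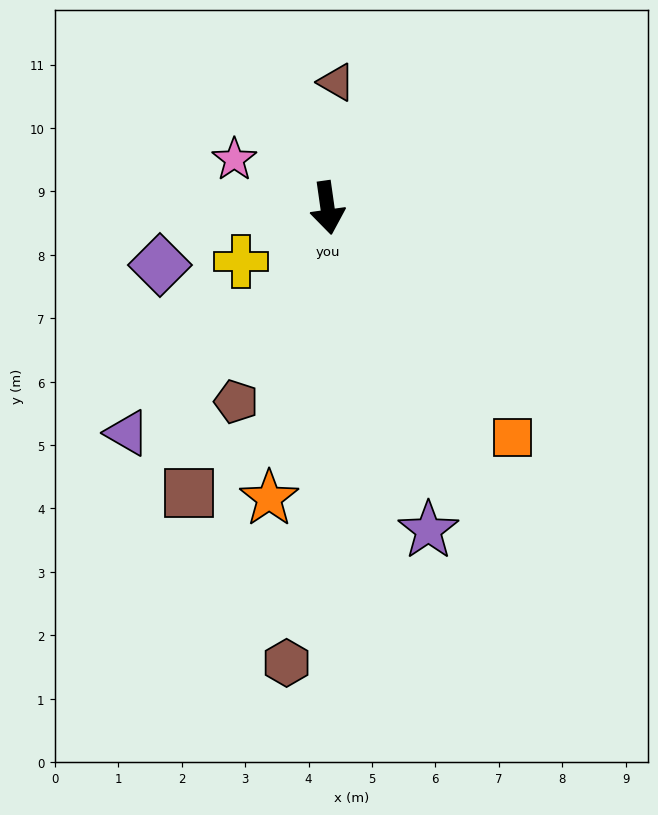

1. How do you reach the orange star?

turn right 19°, forward 4.7 m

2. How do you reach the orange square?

turn left 31°, forward 4.6 m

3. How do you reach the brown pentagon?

turn right 33°, forward 3.4 m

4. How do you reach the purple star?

turn left 9°, forward 5.3 m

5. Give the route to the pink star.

turn right 125°, forward 1.7 m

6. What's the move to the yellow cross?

turn right 66°, forward 1.6 m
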